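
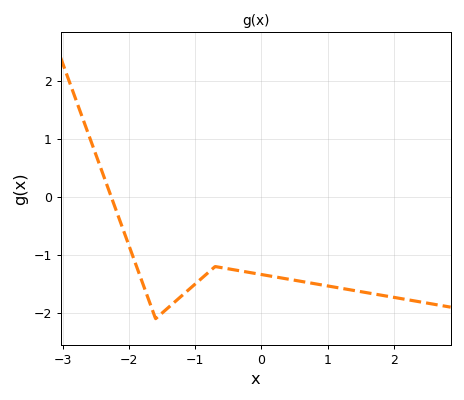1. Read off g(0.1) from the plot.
-1.4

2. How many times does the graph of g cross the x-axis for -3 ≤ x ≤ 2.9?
1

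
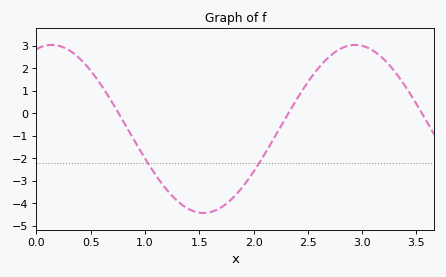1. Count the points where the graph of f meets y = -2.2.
2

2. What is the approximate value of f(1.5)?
-4.42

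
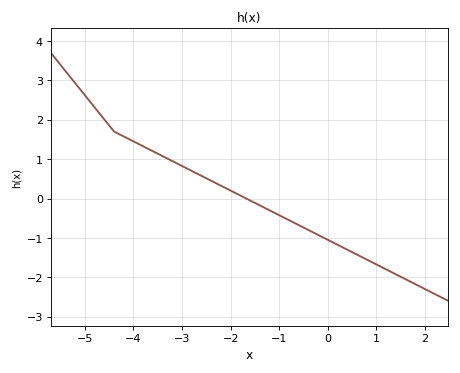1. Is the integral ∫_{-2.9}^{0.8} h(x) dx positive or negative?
negative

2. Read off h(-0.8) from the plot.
-0.55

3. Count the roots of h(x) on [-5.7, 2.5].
1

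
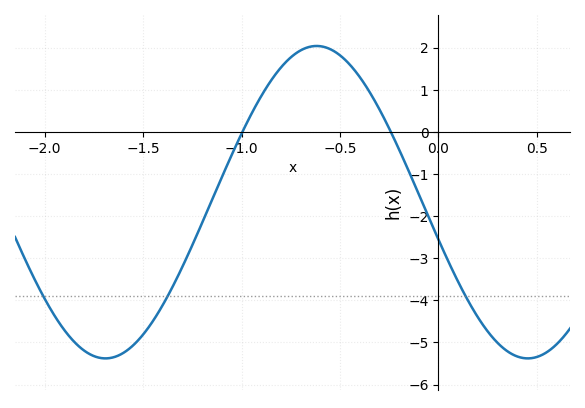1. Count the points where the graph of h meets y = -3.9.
3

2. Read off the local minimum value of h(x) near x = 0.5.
-5.38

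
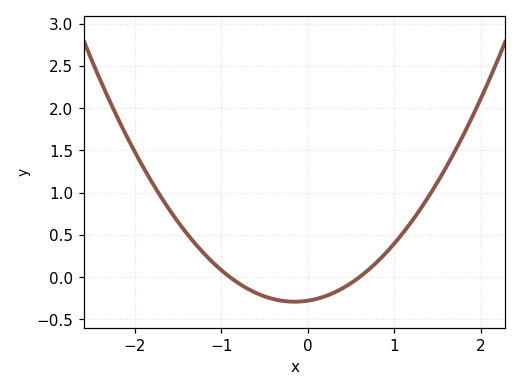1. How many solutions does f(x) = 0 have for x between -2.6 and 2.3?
2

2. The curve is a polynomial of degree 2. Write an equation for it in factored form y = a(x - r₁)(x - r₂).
y = 0.52(x + 0.9)(x - 0.6)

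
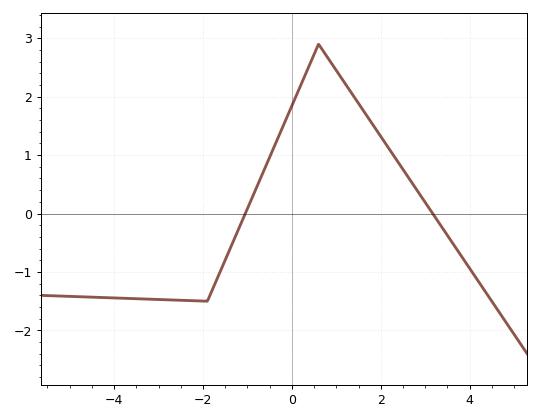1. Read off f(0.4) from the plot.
2.5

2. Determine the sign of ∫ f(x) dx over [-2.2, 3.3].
positive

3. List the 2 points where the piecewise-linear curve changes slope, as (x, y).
(-1.9, -1.5); (0.6, 2.9)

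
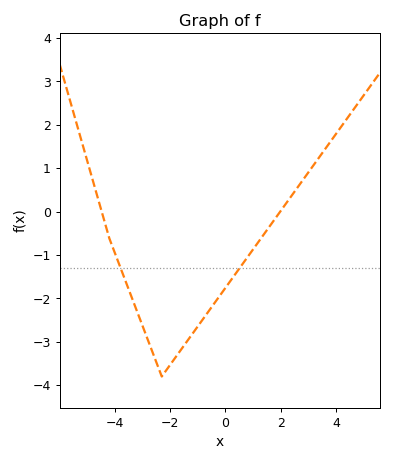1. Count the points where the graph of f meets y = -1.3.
2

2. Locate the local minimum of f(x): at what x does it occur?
-2.3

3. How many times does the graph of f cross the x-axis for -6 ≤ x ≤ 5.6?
2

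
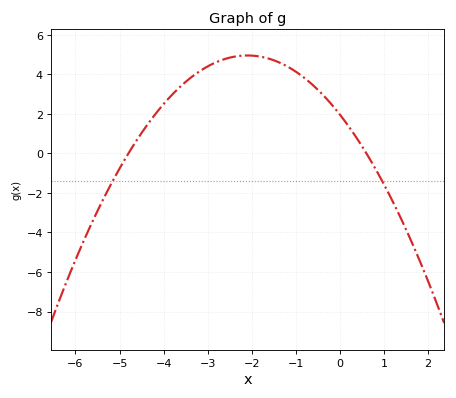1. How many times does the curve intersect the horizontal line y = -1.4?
2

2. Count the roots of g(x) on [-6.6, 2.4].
2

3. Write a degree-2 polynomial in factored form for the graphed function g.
y = -0.68(x + 4.8)(x - 0.6)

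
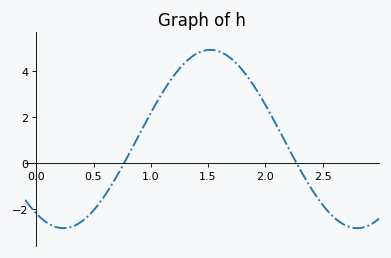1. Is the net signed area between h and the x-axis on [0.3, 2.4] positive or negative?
positive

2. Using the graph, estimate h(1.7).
4.6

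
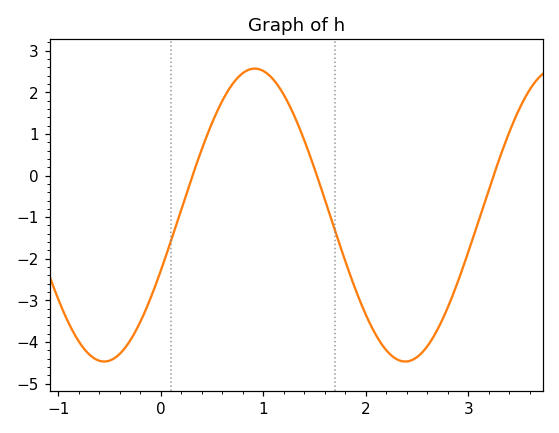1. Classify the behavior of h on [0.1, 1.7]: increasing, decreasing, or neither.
neither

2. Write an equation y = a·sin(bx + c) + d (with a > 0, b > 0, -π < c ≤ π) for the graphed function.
y = 3.52sin(2.14x - 0.39) - 0.95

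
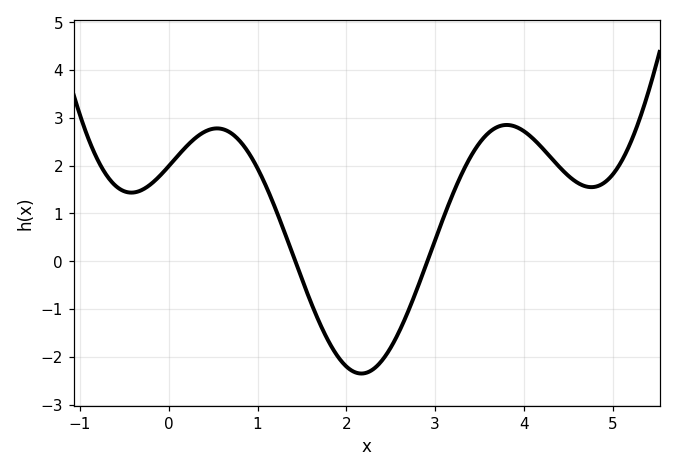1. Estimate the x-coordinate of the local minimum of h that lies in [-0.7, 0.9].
-0.42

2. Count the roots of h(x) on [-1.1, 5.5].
2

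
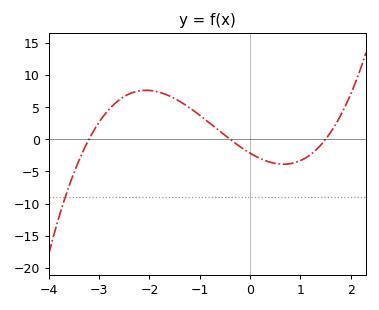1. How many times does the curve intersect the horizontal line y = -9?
1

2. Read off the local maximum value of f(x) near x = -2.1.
7.5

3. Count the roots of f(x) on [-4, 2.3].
3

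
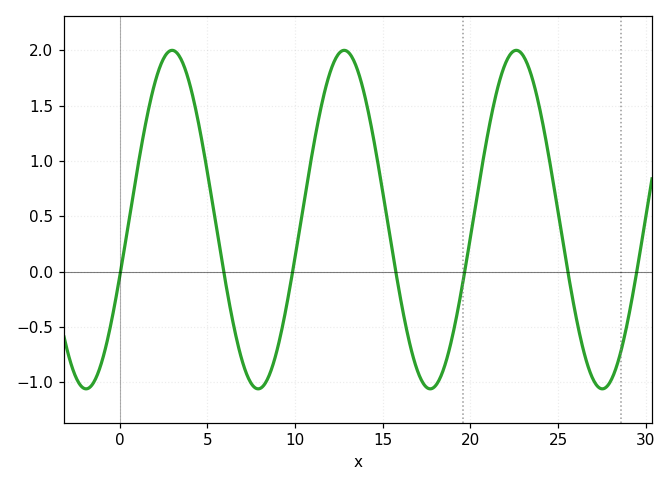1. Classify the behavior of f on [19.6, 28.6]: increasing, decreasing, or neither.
neither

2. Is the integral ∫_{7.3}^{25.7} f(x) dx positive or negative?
positive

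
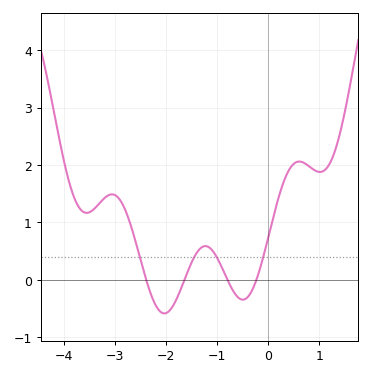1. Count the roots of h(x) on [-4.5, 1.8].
4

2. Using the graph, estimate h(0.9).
1.9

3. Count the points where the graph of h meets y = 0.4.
4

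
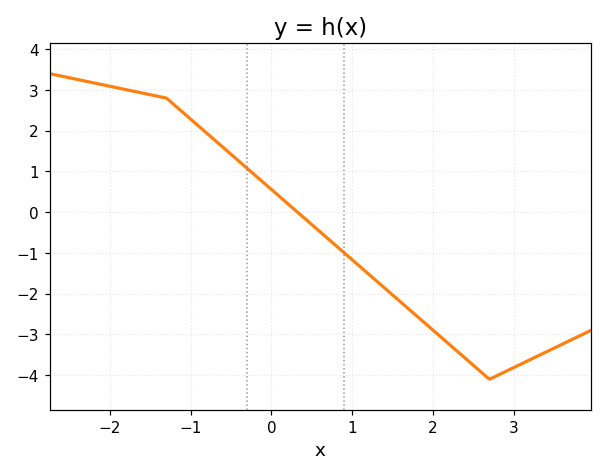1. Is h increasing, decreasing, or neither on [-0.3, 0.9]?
decreasing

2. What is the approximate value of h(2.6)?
-3.93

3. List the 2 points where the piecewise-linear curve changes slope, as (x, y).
(-1.3, 2.8); (2.7, -4.1)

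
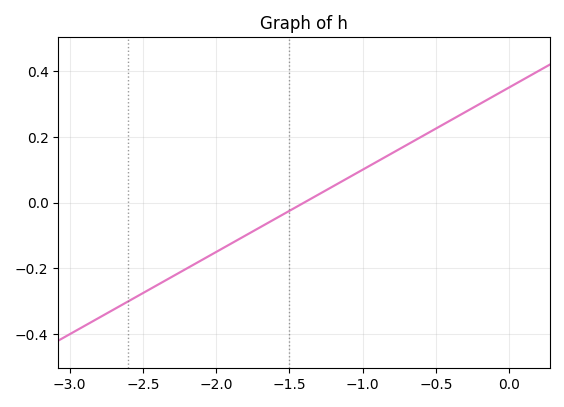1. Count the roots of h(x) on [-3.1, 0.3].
1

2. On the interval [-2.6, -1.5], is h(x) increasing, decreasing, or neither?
increasing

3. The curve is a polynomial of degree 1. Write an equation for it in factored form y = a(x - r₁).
y = 0.25(x + 1.4)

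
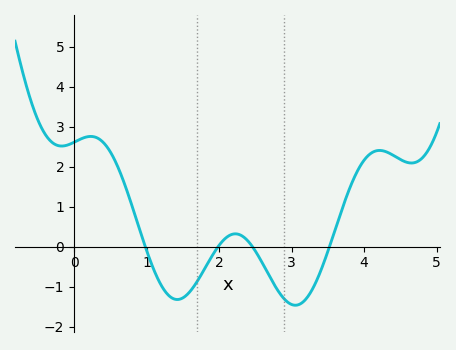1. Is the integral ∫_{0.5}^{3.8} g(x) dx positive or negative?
negative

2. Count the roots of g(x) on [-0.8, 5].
4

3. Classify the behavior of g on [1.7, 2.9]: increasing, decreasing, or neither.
neither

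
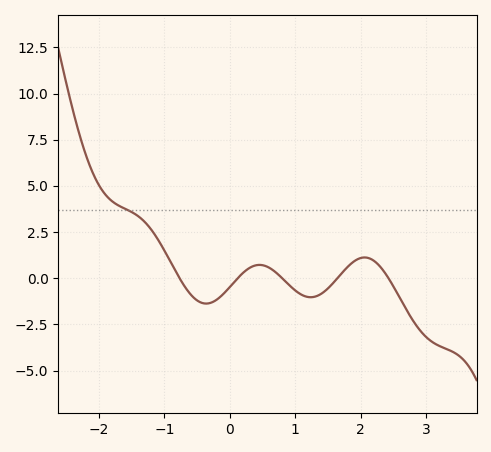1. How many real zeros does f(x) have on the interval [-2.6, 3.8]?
5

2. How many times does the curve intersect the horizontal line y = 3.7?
1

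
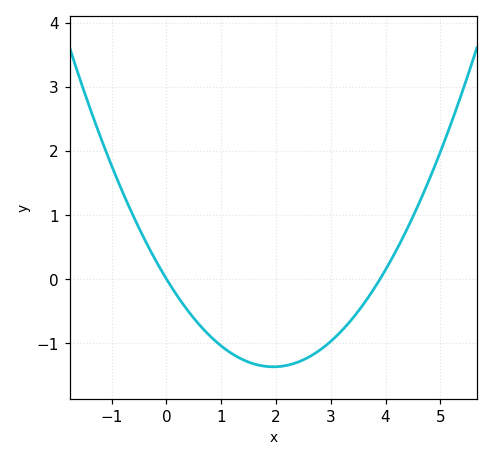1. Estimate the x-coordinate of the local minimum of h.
1.95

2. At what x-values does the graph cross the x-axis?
0, 3.9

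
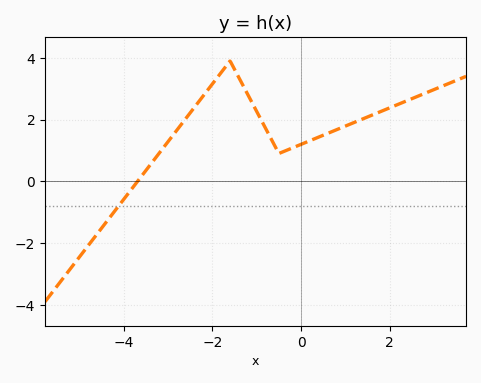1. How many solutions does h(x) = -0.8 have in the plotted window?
1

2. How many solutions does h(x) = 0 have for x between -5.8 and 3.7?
1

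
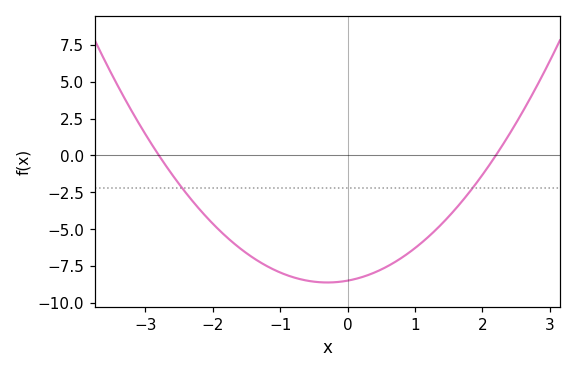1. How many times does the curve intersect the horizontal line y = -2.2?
2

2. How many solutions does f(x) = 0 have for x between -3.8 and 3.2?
2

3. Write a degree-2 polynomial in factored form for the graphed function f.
y = 1.38(x + 2.8)(x - 2.2)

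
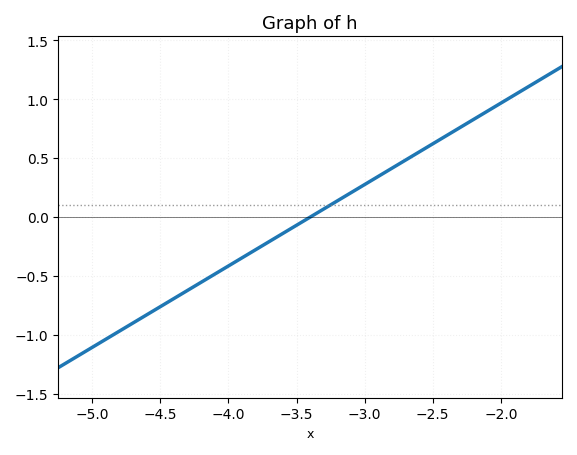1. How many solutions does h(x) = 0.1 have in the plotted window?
1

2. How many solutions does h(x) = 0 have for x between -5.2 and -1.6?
1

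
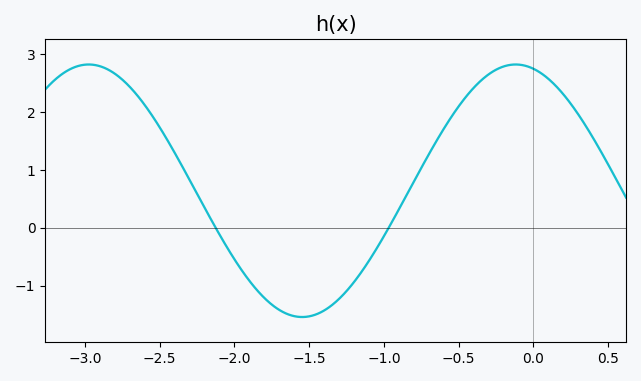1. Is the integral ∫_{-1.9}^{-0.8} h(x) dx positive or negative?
negative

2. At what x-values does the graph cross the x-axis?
-2.1, -1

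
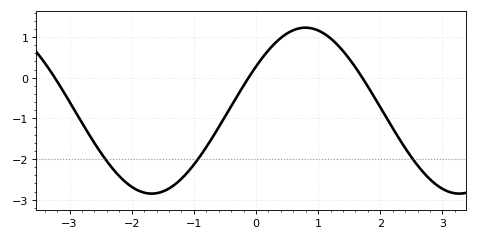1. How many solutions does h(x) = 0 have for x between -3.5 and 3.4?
3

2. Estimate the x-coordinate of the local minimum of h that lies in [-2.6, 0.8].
-1.7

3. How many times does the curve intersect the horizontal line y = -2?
3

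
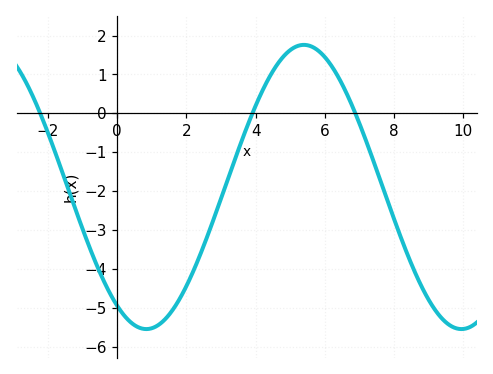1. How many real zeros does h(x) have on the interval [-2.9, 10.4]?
3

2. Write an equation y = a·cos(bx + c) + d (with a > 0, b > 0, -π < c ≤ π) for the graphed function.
y = 3.65cos(0.69x + 2.6) - 1.89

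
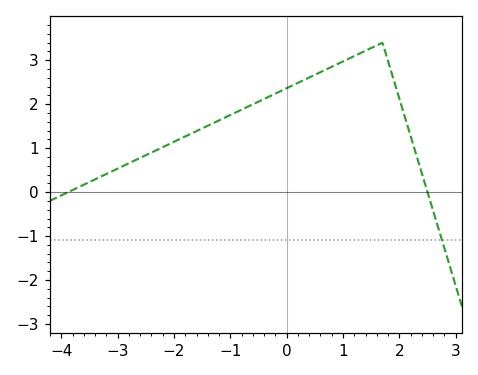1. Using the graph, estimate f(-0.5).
2.06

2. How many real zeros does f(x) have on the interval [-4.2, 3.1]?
2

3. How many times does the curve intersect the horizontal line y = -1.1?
1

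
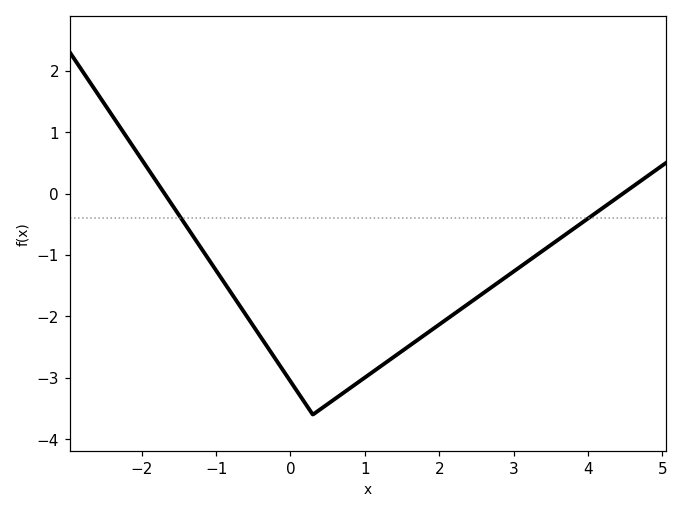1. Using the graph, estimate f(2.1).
-2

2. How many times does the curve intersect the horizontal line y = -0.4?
2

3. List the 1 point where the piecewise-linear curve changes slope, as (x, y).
(0.3, -3.6)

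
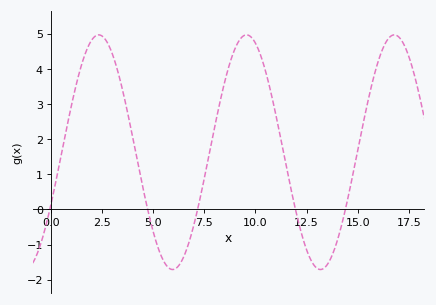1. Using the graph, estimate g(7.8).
1.7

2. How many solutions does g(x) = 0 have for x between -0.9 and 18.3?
5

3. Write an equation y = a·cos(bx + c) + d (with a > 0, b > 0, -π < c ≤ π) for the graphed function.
y = 3.34cos(0.87x - 2) + 1.63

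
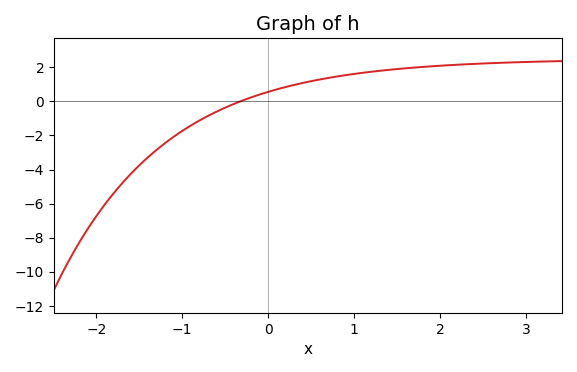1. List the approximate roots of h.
-0.325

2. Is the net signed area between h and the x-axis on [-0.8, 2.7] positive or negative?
positive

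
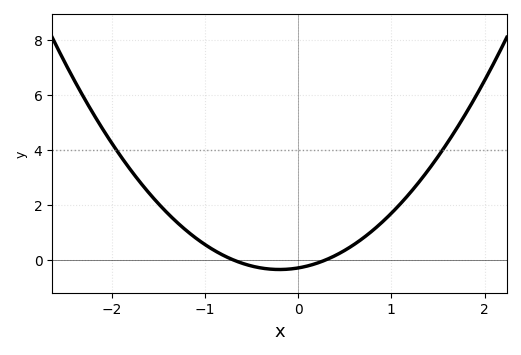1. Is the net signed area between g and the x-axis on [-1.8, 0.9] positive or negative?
positive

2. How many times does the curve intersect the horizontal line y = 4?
2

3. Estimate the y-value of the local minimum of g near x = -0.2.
-0.4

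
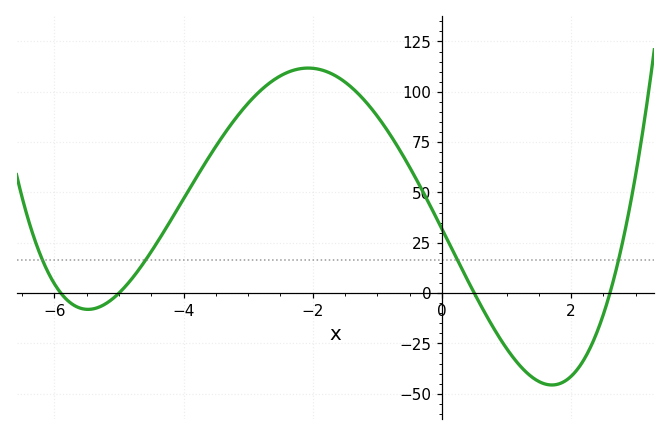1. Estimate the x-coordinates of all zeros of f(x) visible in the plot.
-6, -5, 0.6, 2.6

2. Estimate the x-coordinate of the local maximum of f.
-2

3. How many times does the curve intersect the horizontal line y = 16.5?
4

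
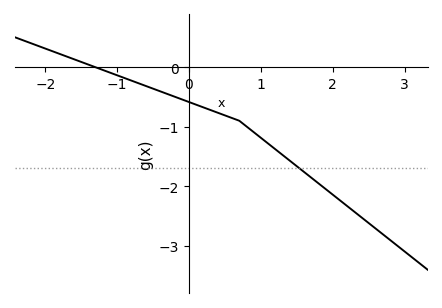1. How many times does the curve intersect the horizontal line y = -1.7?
1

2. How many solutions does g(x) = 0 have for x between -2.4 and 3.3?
1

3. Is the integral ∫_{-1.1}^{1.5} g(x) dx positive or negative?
negative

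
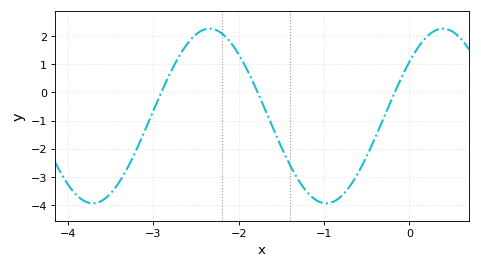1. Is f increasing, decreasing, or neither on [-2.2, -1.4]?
decreasing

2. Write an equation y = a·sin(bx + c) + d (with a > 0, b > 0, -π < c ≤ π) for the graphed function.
y = 3.1sin(2.3x + 0.672) - 0.84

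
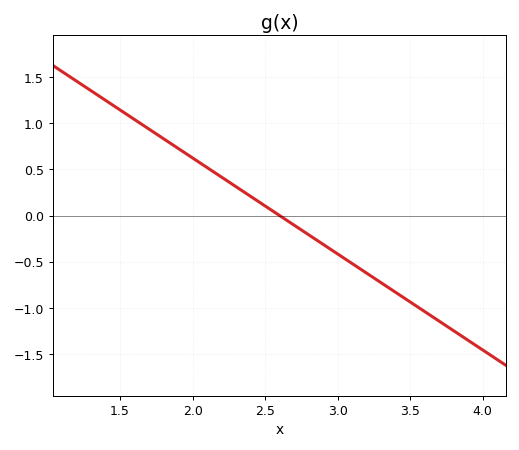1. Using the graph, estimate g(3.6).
-1.04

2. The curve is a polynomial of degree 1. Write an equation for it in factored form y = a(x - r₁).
y = -1.04(x - 2.6)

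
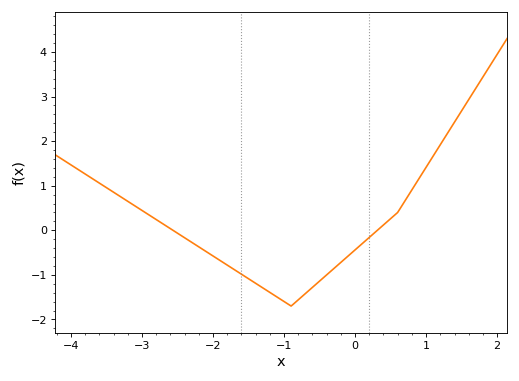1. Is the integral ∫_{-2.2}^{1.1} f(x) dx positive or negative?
negative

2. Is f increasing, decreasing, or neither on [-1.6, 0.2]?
neither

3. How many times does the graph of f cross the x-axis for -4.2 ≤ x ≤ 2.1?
2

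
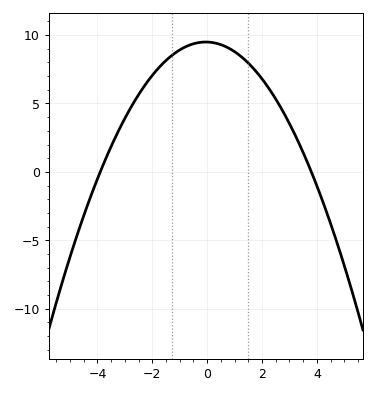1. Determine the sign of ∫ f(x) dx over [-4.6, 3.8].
positive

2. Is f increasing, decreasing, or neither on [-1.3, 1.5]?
neither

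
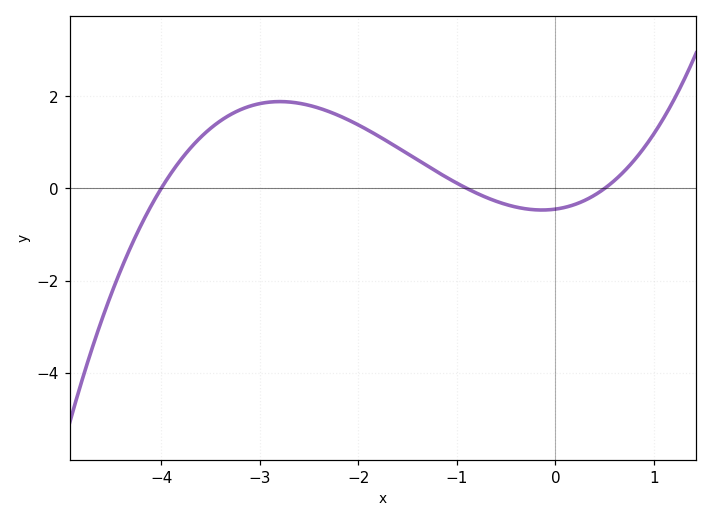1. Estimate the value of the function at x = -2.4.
1.74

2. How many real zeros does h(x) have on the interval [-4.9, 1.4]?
3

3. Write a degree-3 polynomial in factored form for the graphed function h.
y = 0.25(x + 4)(x + 0.9)(x - 0.5)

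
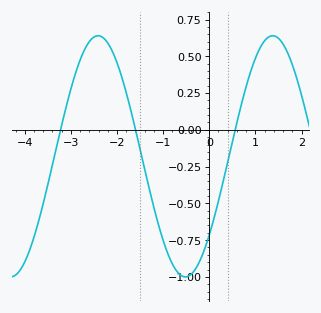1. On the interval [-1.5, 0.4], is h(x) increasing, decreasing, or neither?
neither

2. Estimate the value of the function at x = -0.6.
-0.992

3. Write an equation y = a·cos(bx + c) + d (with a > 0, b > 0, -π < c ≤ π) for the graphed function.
y = 0.82cos(1.66x - 2.28) - 0.18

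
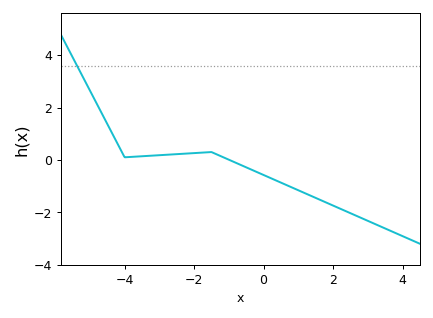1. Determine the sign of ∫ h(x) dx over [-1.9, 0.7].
negative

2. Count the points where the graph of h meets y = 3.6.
1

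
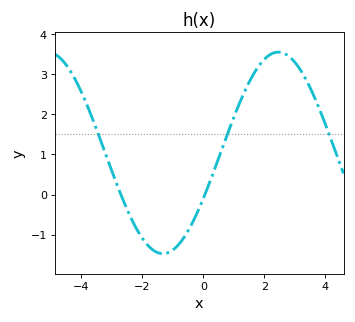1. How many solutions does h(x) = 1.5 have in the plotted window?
3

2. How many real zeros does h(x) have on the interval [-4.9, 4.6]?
2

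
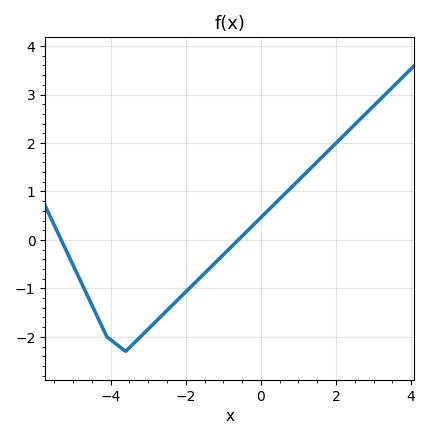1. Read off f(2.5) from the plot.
2.4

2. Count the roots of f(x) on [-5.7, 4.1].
2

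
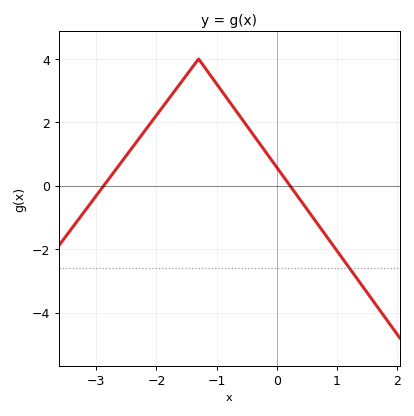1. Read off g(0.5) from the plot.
-0.739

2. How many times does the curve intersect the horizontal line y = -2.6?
1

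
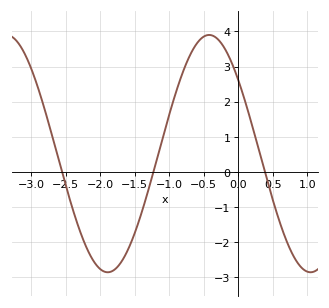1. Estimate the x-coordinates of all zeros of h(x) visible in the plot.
-2.55, -1.23, 0.385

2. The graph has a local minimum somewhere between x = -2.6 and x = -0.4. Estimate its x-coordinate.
-1.89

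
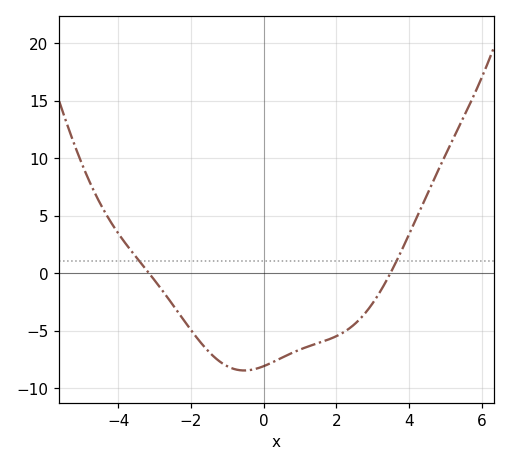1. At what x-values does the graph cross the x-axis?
-3.2, 3.4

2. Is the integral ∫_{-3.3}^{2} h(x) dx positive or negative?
negative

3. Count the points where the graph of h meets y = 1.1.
2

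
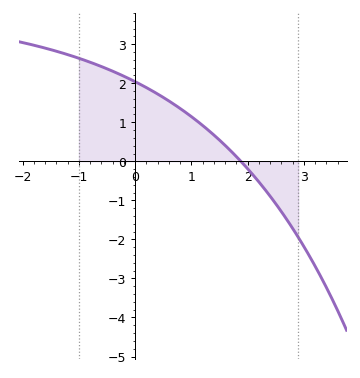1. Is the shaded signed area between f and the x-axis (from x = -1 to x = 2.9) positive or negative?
positive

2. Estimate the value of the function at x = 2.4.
-0.9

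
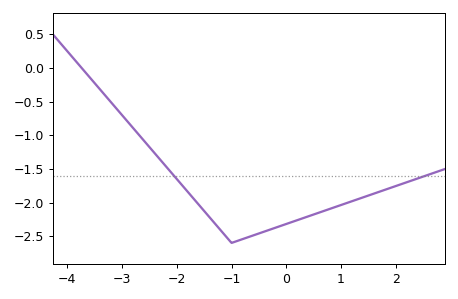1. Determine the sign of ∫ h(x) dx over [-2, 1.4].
negative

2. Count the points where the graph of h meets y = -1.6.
2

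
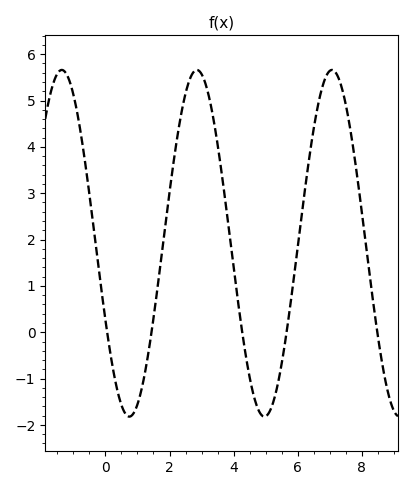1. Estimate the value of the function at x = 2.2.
4.02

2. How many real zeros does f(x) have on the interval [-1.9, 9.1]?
5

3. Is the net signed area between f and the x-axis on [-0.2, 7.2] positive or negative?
positive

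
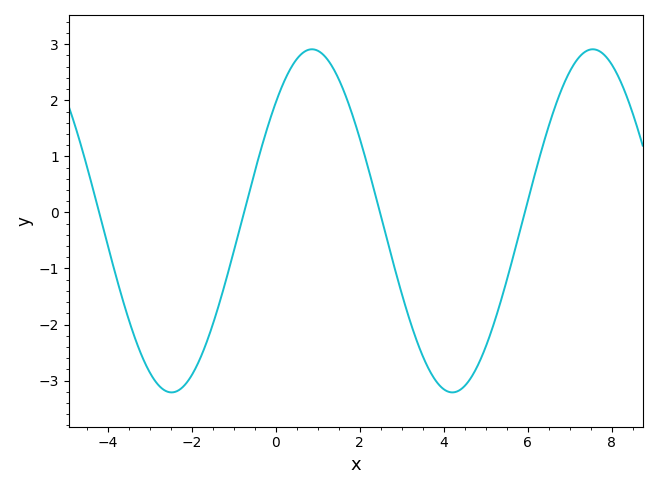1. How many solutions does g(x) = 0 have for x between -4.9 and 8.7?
4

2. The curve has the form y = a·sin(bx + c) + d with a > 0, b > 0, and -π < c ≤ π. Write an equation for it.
y = 3.06sin(0.94x + 0.76) - 0.15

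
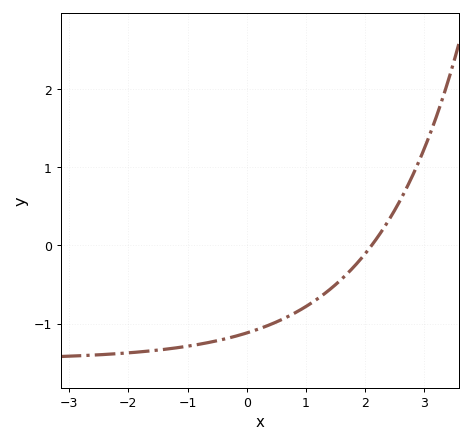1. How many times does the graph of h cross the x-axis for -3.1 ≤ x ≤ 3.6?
1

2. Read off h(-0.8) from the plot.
-1.26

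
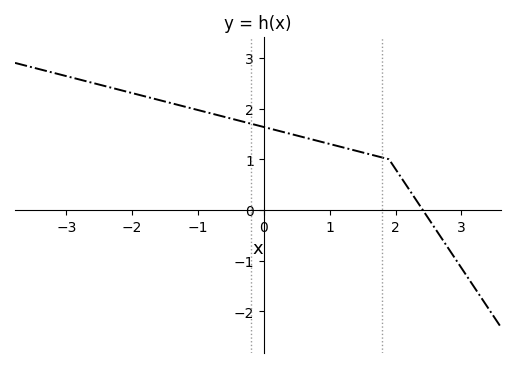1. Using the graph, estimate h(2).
0.805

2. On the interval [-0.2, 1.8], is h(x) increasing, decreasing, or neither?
decreasing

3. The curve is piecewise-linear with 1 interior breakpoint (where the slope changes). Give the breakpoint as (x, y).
(1.9, 1)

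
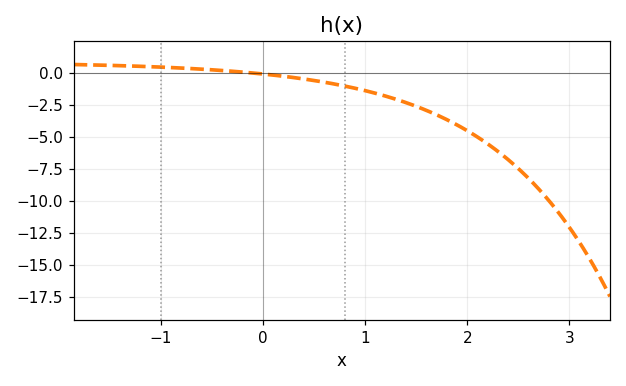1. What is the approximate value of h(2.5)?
-7.47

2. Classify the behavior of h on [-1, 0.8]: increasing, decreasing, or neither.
decreasing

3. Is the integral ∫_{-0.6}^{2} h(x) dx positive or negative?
negative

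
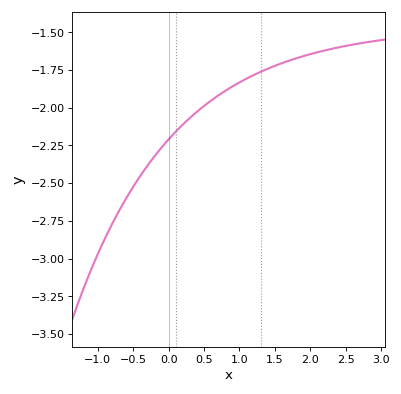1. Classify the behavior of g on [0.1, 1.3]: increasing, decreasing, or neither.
increasing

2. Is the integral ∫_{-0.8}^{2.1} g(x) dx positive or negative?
negative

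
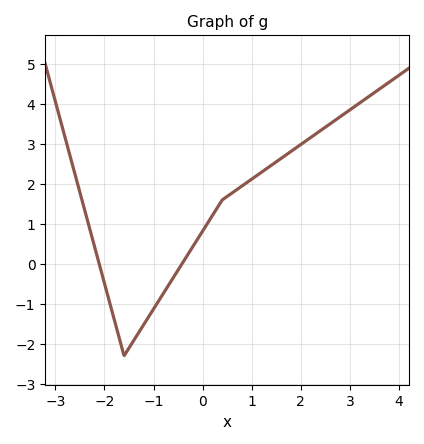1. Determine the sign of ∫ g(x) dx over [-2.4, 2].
positive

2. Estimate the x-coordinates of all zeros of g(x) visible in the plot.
-2.1, -0.4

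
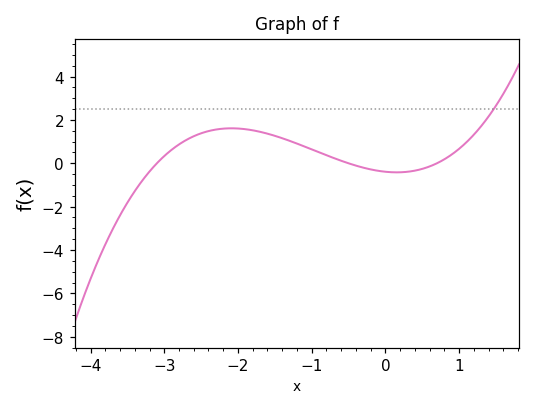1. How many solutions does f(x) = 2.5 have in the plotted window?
1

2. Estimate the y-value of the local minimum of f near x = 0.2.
-0.4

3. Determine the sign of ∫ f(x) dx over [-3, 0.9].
positive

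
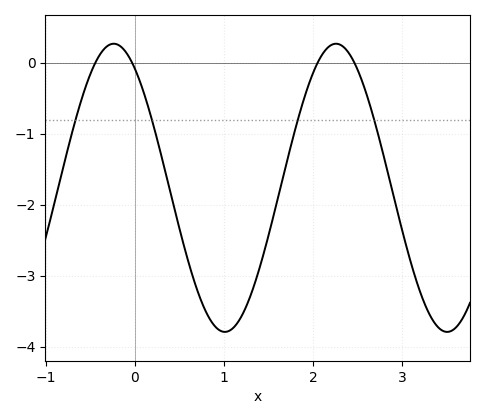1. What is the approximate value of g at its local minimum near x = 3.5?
-3.8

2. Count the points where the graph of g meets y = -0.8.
4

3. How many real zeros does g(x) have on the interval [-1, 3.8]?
4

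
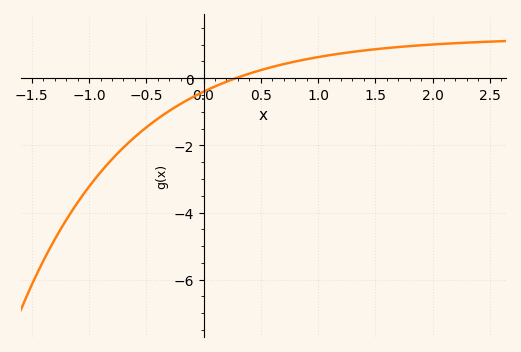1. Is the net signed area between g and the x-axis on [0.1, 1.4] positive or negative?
positive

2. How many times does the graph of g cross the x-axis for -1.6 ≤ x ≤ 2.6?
1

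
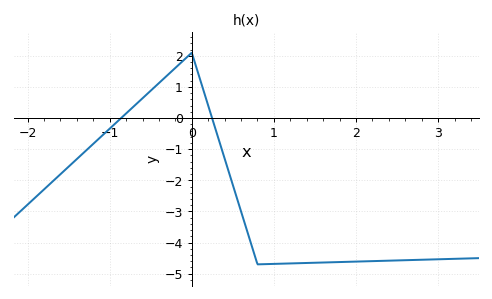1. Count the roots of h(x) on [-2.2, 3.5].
2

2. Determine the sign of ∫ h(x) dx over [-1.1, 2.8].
negative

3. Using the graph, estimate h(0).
2.1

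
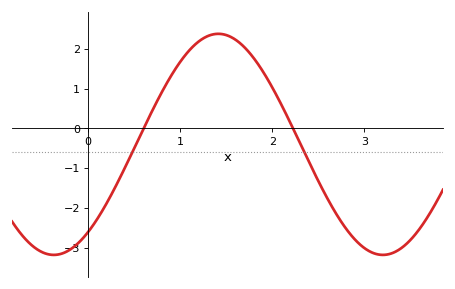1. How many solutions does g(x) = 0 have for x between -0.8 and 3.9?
2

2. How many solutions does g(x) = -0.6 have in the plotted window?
2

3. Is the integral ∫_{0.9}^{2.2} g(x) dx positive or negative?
positive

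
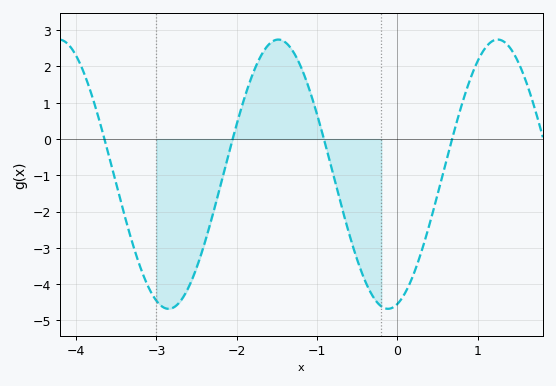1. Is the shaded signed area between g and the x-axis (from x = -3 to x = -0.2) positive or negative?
negative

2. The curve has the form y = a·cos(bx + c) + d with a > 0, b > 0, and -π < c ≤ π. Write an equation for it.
y = 3.71cos(2.3x - 2.9) - 0.97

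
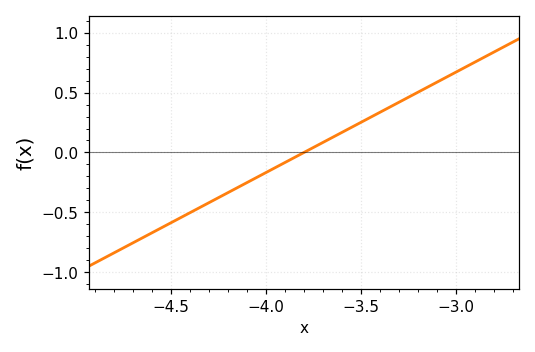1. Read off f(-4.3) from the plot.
-0.42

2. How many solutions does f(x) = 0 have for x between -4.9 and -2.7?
1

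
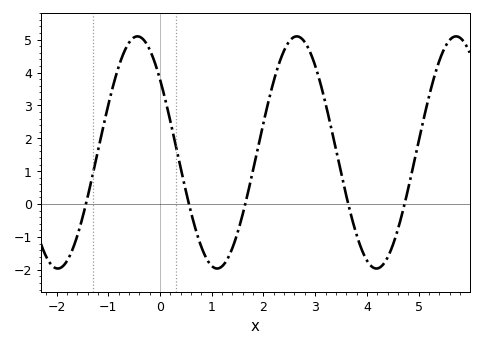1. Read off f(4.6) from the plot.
-0.762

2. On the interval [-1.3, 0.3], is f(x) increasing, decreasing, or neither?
neither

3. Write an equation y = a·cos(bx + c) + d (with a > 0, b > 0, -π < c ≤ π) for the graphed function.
y = 3.53cos(2.04x + 0.89) + 1.57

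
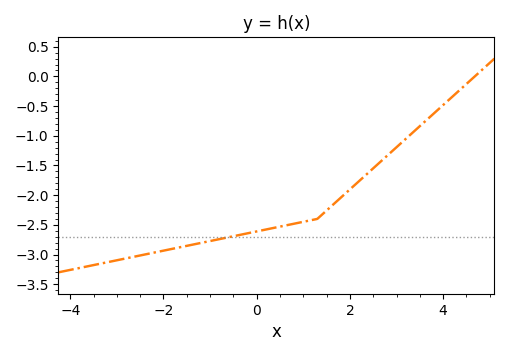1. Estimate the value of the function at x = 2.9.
-1.25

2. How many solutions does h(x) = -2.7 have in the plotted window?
1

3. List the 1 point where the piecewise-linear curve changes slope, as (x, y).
(1.3, -2.4)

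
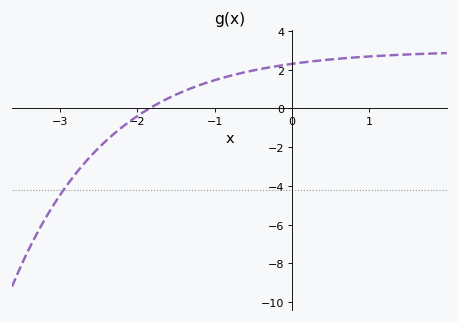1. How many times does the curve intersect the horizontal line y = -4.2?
1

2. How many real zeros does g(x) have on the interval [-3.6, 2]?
1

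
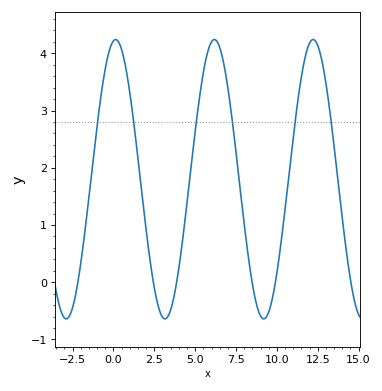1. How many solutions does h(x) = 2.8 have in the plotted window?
6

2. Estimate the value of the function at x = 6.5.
4.1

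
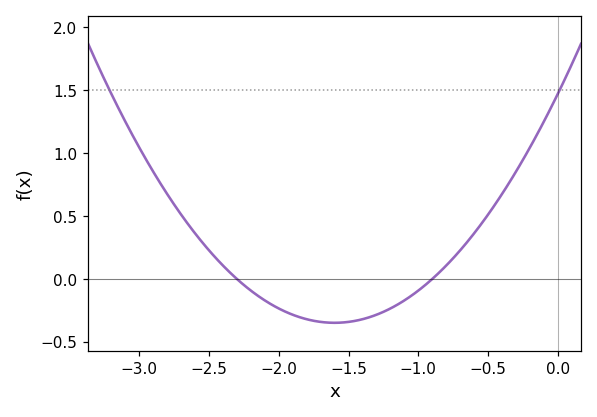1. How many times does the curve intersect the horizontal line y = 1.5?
2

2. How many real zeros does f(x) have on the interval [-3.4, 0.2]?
2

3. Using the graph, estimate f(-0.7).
0.227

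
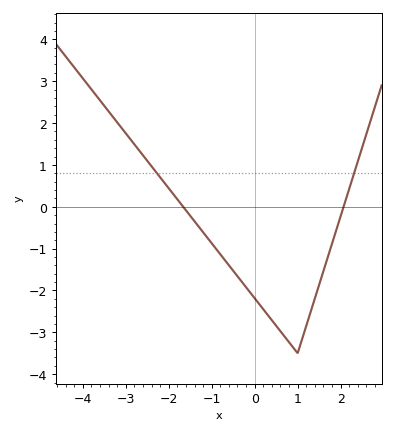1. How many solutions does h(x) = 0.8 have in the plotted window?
2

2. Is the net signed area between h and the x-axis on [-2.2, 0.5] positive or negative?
negative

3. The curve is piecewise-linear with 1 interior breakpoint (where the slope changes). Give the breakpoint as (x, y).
(1, -3.5)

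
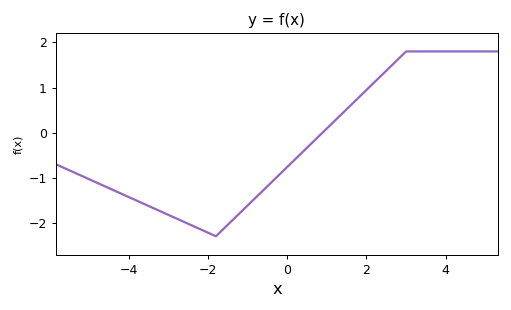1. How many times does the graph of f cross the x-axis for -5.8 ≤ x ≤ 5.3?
1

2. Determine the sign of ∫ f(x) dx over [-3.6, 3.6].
negative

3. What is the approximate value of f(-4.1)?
-1.4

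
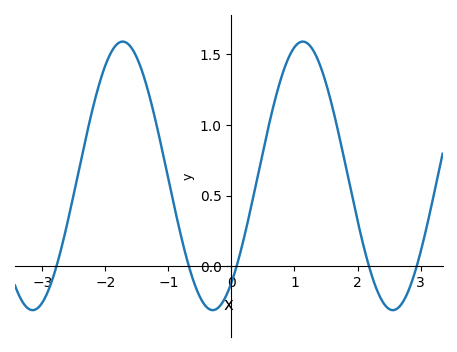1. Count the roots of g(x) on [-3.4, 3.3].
5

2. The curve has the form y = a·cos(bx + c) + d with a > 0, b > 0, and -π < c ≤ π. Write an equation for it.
y = 0.95cos(2.2x - 2.49) + 0.64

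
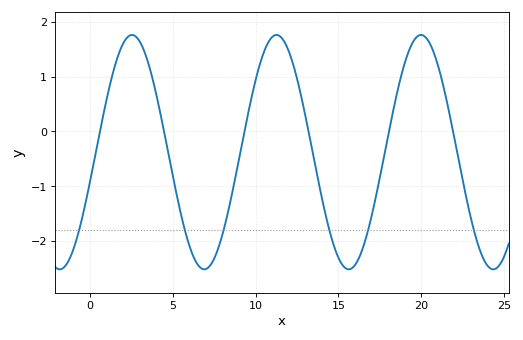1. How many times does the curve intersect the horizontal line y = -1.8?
6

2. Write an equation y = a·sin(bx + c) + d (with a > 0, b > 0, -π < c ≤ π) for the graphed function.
y = 2.14sin(0.72x - 0.25) - 0.38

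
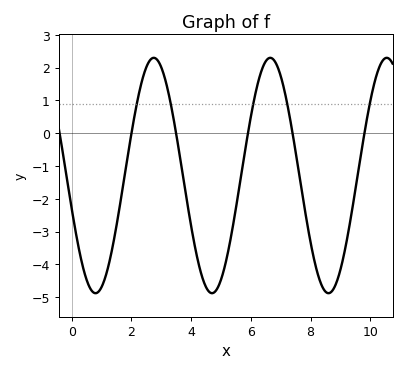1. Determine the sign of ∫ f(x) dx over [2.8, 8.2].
negative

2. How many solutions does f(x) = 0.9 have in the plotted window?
5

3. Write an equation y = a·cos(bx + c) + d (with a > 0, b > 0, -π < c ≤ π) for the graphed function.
y = 3.59cos(1.61x + 1.86) - 1.29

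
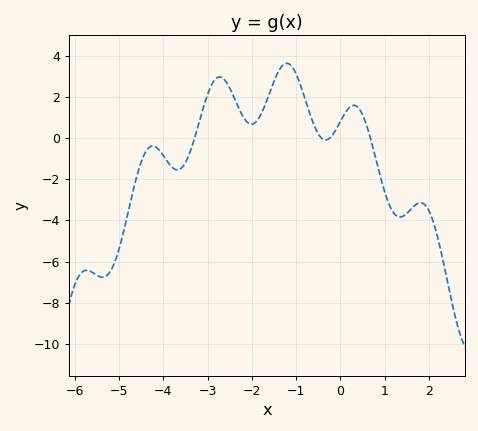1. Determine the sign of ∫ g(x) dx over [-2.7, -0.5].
positive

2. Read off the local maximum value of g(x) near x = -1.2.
3.63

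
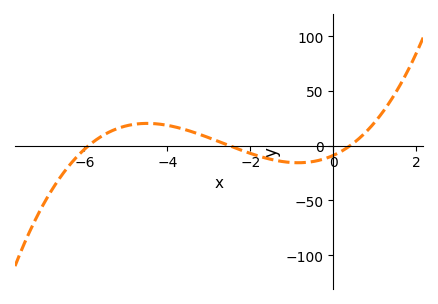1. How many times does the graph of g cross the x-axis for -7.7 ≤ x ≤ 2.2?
3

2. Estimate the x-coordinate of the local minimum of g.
-0.846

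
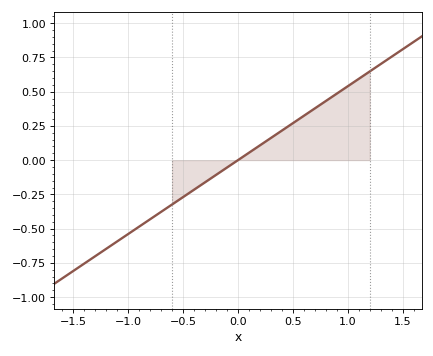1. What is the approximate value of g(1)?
0.54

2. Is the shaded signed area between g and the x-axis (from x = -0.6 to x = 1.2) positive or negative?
positive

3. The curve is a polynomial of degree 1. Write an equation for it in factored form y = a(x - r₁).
y = 0.54(x - 0)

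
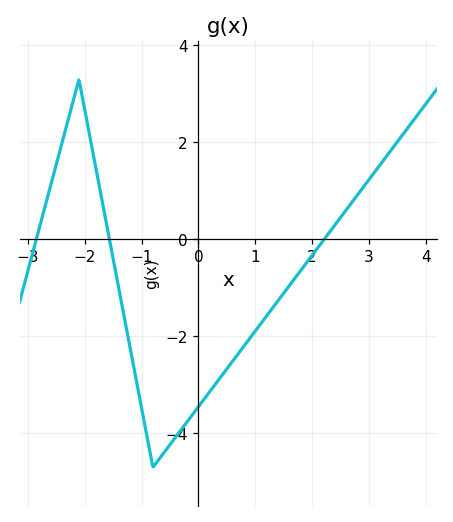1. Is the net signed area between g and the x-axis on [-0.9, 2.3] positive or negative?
negative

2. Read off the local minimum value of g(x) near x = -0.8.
-4.6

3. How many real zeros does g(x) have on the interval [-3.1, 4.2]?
3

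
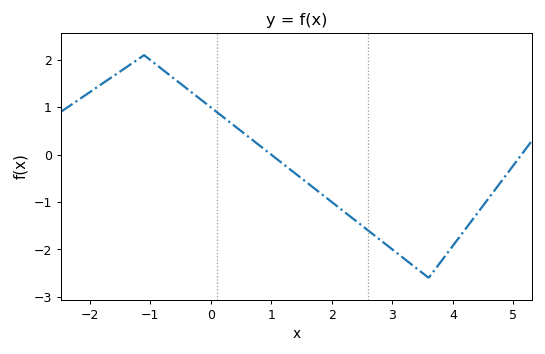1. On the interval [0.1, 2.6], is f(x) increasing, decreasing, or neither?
decreasing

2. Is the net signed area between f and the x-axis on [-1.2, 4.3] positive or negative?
negative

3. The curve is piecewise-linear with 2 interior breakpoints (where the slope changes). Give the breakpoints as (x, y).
(-1.1, 2.1); (3.6, -2.6)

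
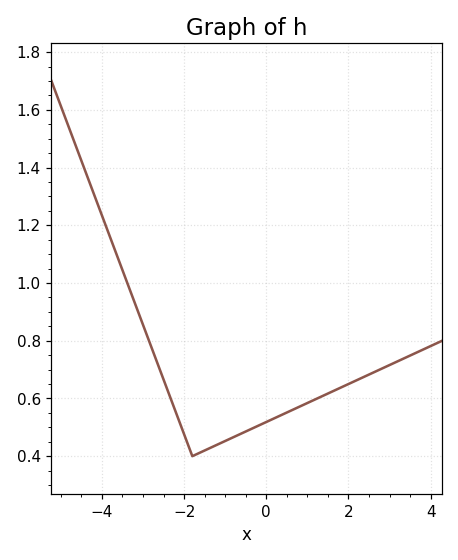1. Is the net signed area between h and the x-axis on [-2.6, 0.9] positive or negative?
positive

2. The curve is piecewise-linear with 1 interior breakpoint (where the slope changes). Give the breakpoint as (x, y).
(-1.8, 0.4)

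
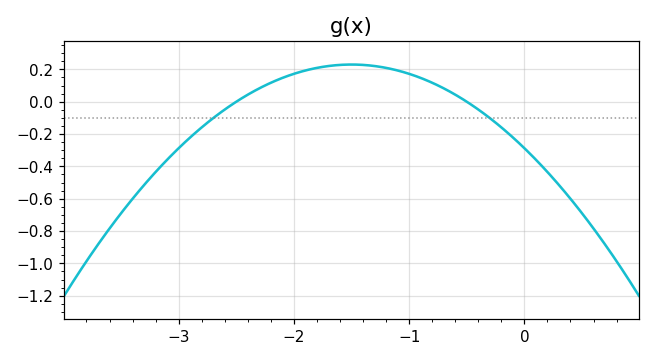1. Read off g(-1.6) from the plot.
0.22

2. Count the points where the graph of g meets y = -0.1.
2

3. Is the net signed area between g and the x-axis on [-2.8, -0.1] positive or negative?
positive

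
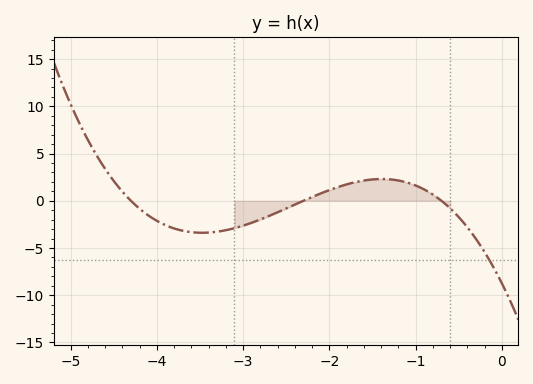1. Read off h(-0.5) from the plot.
-1.5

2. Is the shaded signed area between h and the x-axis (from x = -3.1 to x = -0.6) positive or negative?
positive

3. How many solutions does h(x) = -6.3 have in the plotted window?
1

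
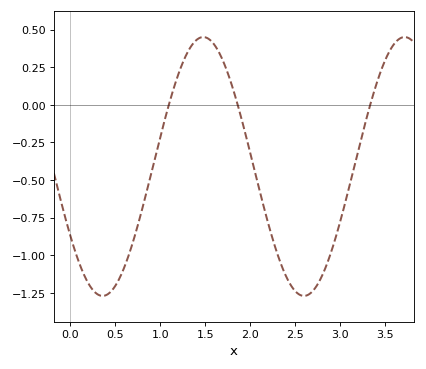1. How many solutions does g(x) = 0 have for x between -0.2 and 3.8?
3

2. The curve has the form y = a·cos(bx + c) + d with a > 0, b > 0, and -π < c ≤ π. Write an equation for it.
y = 0.86cos(2.8x + 2.1) - 0.41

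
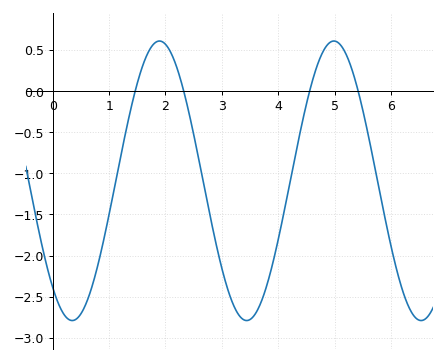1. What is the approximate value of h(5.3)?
0.281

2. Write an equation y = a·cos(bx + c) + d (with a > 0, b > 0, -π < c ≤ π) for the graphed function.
y = 1.7cos(2.03x + 2.44) - 1.09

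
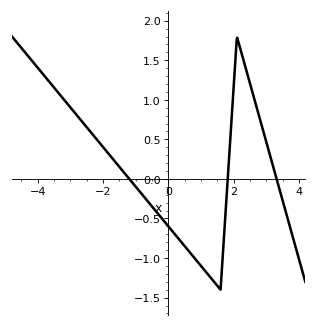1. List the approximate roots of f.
-1.2, 1.82, 3.32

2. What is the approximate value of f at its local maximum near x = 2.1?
1.8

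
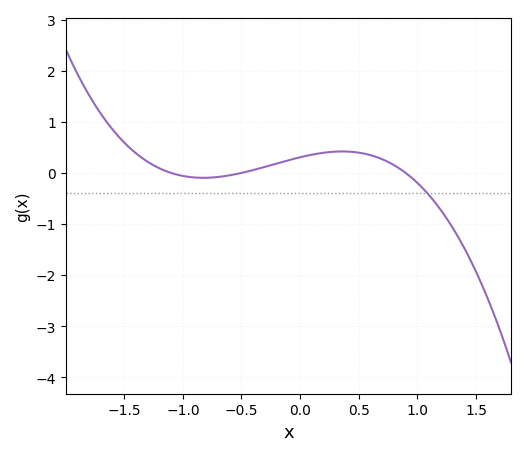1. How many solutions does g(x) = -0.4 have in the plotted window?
1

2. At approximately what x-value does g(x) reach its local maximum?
0.359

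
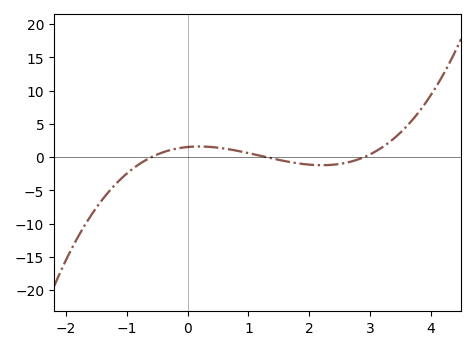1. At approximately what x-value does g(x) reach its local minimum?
2.2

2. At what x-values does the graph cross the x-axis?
-0.6, 1.3, 2.9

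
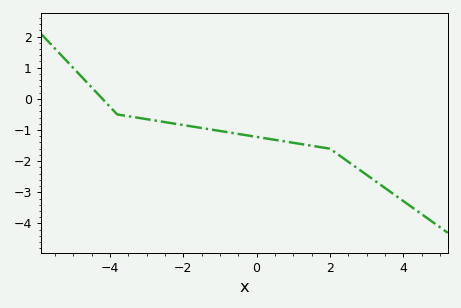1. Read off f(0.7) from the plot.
-1.35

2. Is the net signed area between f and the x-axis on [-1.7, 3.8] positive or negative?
negative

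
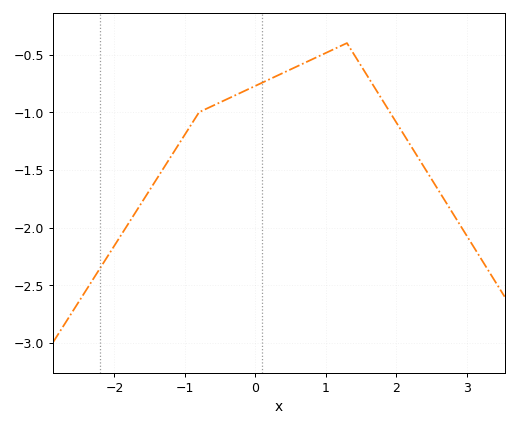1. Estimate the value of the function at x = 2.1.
-1.19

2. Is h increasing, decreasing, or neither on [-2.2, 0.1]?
increasing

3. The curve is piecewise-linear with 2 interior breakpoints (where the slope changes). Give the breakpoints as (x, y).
(-0.8, -1); (1.3, -0.4)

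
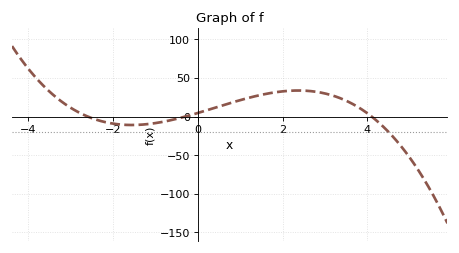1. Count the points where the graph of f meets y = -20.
1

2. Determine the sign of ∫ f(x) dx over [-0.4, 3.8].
positive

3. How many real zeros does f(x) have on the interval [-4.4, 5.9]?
3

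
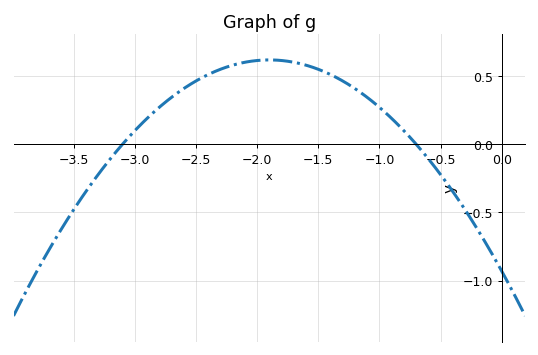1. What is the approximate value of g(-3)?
0.1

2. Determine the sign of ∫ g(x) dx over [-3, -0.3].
positive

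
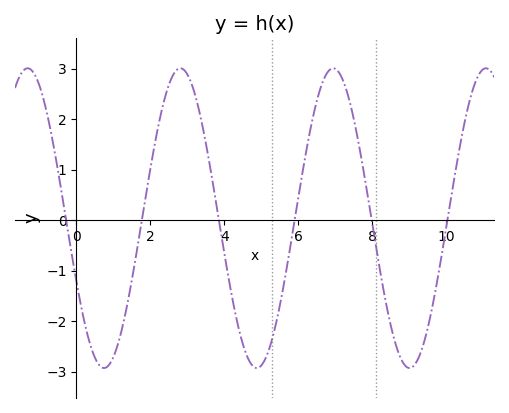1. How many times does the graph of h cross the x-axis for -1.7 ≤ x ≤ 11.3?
6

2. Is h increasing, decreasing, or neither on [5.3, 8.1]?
neither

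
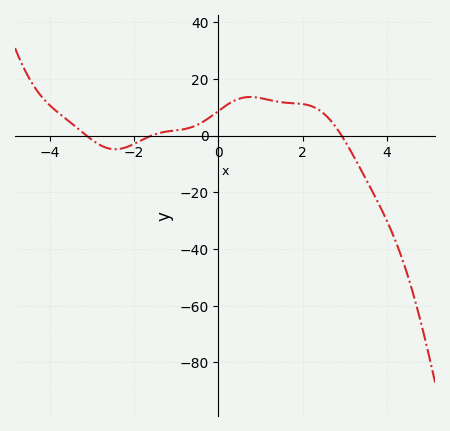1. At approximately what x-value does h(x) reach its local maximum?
0.756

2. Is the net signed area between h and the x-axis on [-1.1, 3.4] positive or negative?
positive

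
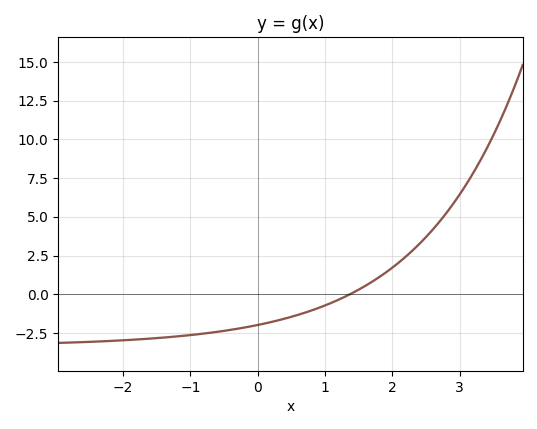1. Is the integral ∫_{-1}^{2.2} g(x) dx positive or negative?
negative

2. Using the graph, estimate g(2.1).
2.07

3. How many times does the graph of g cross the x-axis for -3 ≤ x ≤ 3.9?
1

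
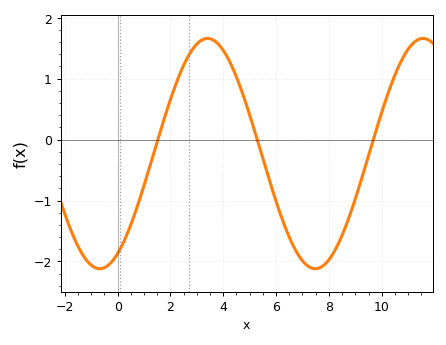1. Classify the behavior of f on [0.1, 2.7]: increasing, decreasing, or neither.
increasing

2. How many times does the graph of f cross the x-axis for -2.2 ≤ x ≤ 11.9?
3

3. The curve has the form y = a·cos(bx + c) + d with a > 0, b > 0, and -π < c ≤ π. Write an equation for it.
y = 1.89cos(0.77x - 2.6) - 0.23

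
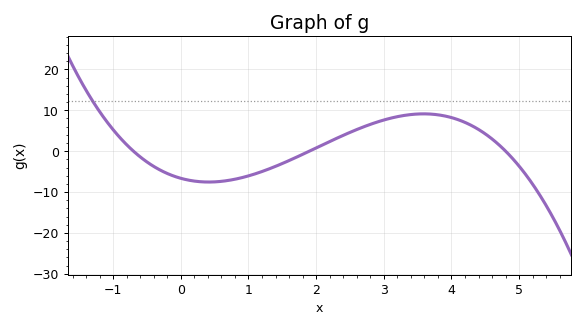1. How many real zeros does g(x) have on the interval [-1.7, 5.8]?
3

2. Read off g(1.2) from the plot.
-4.98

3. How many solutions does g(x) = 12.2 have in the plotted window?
1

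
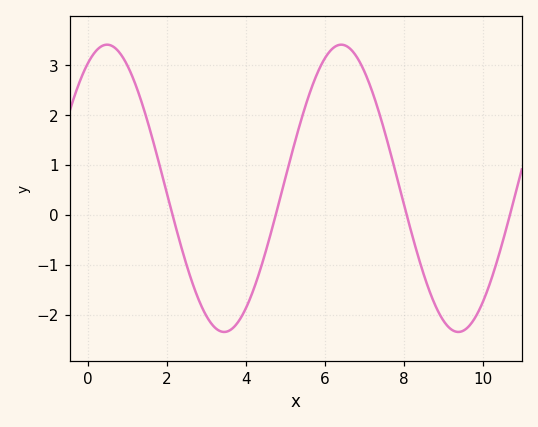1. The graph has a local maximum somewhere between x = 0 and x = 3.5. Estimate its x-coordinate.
0.489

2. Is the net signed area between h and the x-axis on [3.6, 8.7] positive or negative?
positive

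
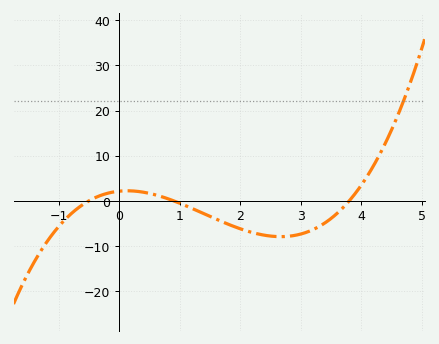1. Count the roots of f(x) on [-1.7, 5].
3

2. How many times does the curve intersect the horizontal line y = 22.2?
1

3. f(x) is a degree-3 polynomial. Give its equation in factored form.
y = 1.25(x + 0.5)(x - 0.9)(x - 3.8)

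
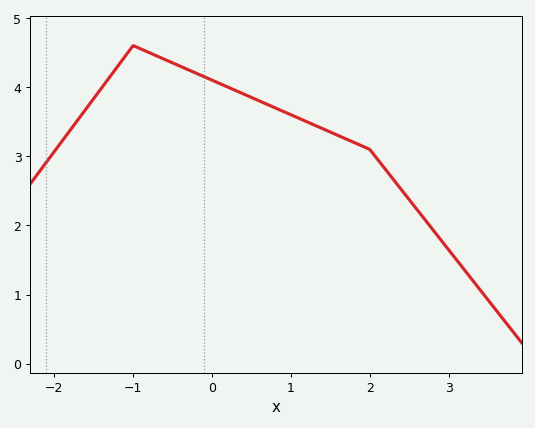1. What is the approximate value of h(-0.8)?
4.5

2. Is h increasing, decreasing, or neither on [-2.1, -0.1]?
neither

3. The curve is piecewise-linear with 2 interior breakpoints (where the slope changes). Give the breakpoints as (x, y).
(-1, 4.6); (2, 3.1)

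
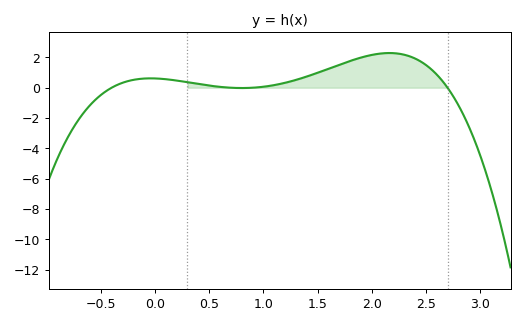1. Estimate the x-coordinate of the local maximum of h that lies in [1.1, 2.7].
2.2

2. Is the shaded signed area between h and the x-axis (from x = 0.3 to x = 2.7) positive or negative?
positive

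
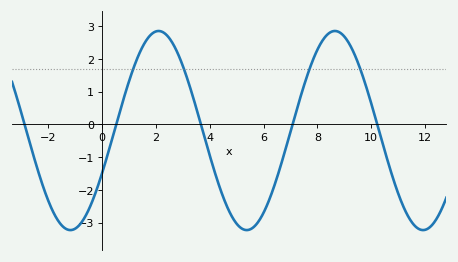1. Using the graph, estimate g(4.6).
-2.4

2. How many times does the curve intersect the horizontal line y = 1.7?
4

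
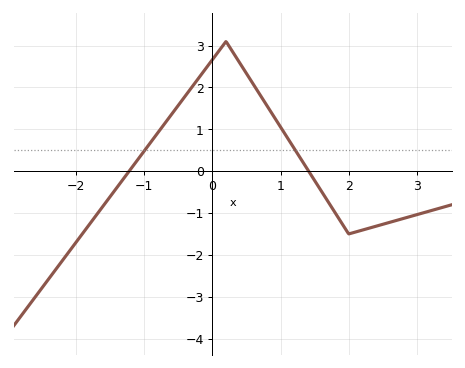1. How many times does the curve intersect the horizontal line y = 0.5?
2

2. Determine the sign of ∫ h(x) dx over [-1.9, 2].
positive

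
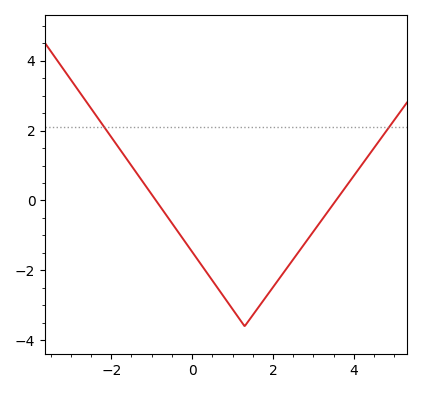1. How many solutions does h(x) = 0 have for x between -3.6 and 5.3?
2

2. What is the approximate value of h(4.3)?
1.18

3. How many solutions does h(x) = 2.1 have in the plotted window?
2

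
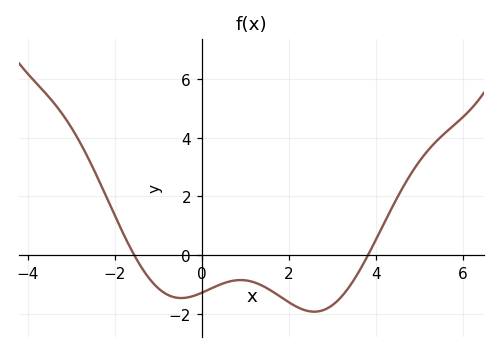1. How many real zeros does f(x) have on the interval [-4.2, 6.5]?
2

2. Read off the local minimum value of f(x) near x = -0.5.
-1.4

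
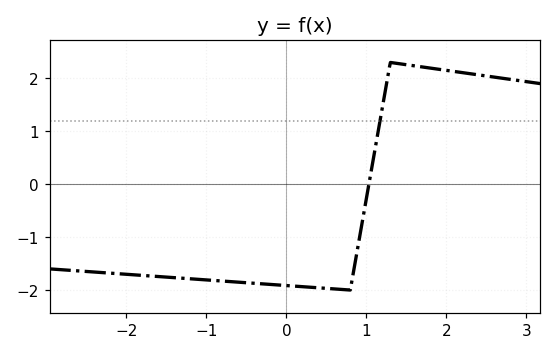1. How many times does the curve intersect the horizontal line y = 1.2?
1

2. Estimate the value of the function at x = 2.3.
2.09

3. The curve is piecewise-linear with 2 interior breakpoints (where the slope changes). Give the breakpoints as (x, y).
(0.8, -2); (1.3, 2.3)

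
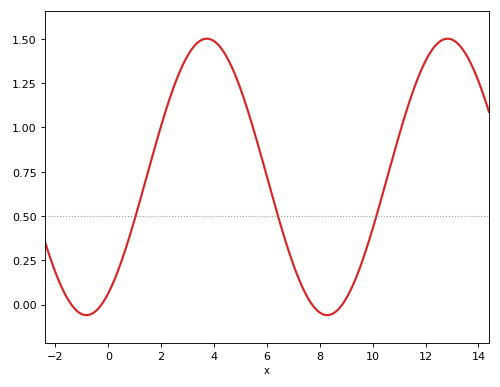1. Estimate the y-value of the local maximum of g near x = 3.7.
1.5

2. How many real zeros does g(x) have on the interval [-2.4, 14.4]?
4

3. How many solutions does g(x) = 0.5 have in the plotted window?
3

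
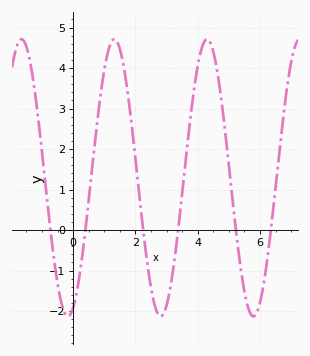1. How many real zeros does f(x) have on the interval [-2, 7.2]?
6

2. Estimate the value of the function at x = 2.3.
-0.326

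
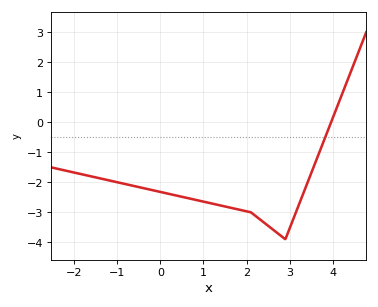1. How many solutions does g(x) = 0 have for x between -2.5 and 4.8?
1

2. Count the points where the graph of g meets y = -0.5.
1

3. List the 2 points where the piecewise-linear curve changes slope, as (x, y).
(2.1, -3); (2.9, -3.9)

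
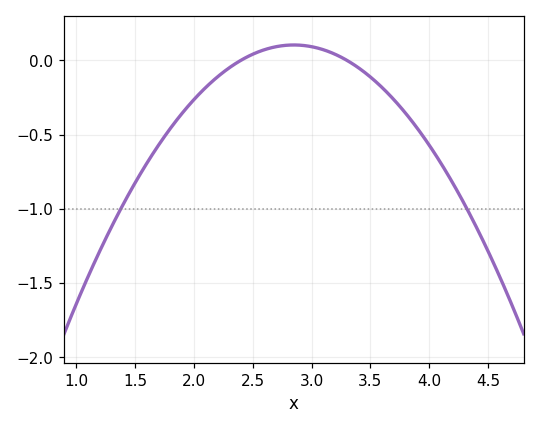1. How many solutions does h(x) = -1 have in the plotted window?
2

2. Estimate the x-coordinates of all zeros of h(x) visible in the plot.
2.4, 3.3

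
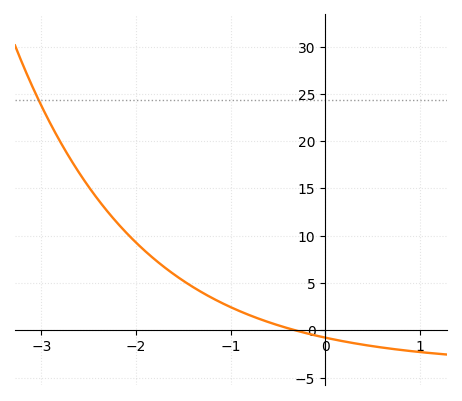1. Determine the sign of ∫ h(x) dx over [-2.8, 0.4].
positive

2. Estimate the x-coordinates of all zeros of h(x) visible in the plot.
-0.3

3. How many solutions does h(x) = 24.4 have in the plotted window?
1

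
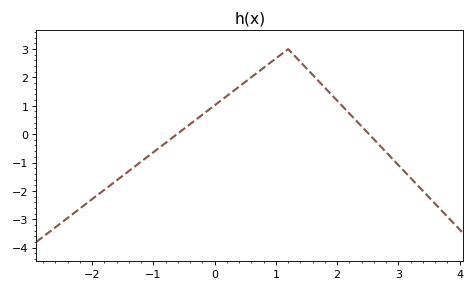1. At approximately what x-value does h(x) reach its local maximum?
1.2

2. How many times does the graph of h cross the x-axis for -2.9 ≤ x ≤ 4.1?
2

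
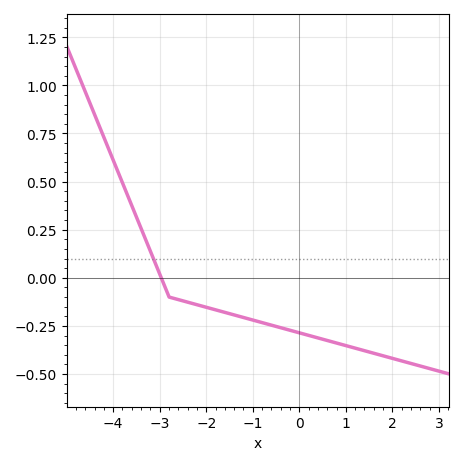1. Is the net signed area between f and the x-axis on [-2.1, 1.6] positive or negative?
negative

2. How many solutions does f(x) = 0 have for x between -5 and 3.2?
1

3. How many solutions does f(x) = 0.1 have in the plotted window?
1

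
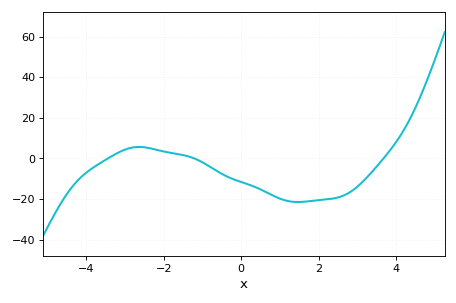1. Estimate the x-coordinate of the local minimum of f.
1.46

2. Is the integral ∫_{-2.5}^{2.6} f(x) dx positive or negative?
negative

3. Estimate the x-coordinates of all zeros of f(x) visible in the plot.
-3.44, -1.21, 3.67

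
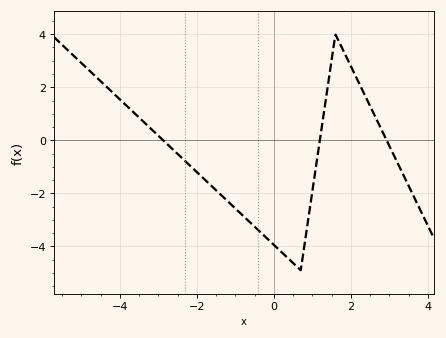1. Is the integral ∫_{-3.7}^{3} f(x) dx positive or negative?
negative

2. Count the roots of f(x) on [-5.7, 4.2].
3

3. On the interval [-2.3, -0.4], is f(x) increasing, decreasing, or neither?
decreasing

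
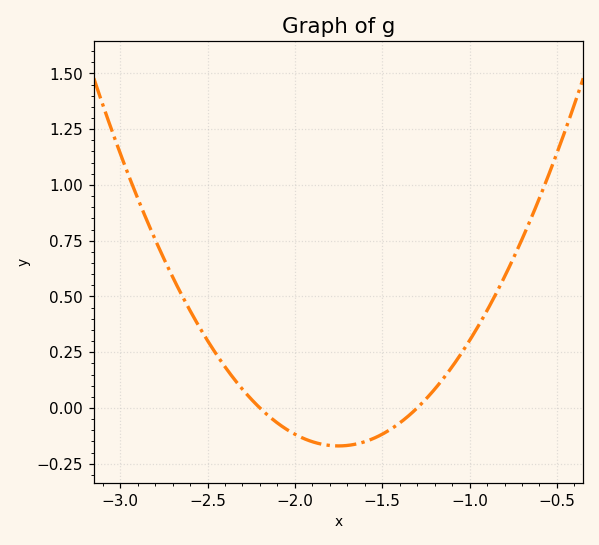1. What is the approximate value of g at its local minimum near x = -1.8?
-0.18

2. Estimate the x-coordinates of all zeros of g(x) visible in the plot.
-2.2, -1.3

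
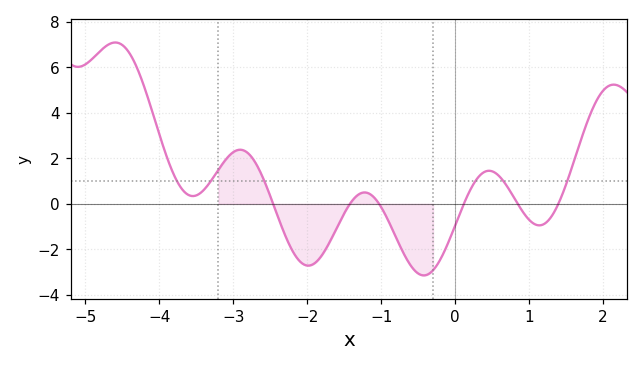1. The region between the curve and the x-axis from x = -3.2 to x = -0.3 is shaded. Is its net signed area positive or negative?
negative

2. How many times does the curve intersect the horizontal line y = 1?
6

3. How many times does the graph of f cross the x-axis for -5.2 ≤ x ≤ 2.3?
6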